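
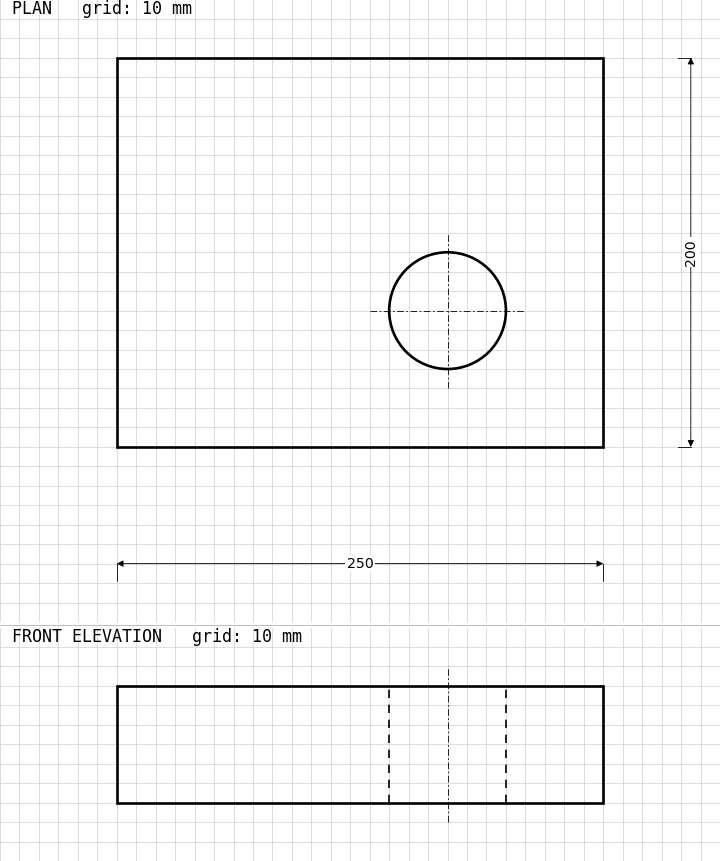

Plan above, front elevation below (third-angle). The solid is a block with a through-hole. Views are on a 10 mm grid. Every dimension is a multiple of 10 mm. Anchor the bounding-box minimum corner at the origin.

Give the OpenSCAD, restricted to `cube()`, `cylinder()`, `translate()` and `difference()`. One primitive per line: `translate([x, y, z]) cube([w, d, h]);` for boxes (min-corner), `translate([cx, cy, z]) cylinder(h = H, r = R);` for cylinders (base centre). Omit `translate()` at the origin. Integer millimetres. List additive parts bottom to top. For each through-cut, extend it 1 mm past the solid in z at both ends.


difference() {
  cube([250, 200, 60]);
  translate([170, 70, -1]) cylinder(h = 62, r = 30);
}


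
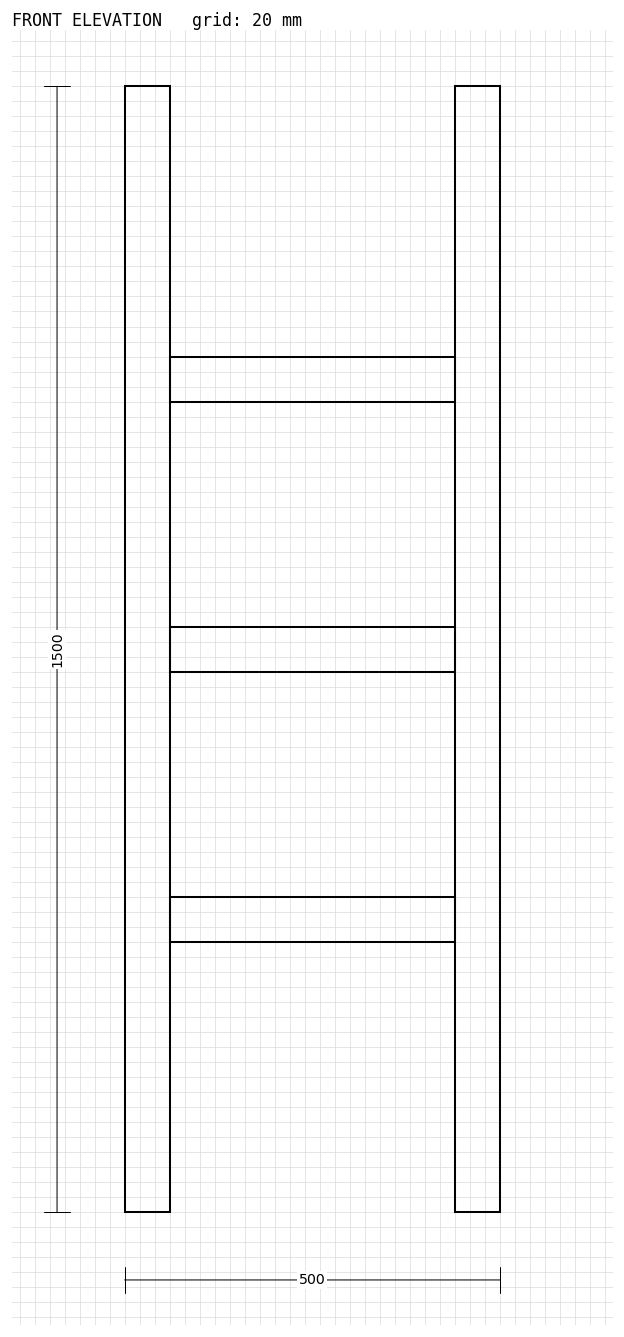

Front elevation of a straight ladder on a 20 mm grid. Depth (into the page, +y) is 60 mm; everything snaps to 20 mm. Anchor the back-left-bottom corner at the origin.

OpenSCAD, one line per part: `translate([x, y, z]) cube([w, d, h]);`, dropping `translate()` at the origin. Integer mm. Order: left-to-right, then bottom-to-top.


cube([60, 60, 1500]);
translate([60, 0, 360]) cube([380, 60, 60]);
translate([60, 0, 720]) cube([380, 60, 60]);
translate([60, 0, 1080]) cube([380, 60, 60]);
translate([440, 0, 0]) cube([60, 60, 1500]);


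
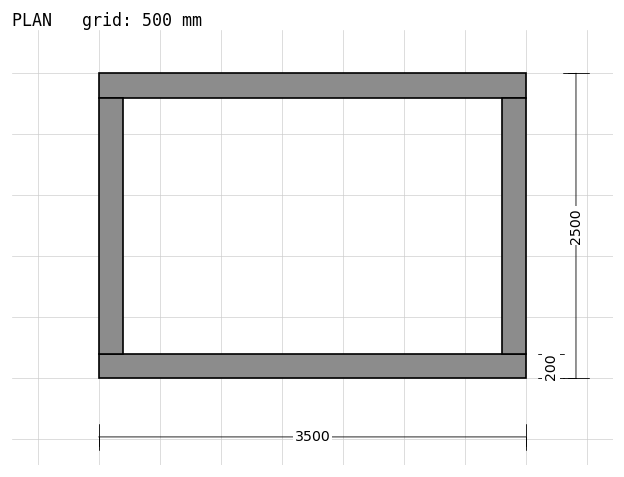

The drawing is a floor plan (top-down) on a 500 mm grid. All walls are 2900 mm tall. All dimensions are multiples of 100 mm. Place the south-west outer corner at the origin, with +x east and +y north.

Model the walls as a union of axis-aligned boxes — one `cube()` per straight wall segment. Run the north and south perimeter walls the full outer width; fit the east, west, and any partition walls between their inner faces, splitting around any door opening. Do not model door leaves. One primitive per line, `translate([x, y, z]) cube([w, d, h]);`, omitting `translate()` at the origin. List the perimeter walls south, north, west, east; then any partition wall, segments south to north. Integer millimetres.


cube([3500, 200, 2900]);
translate([0, 2300, 0]) cube([3500, 200, 2900]);
translate([0, 200, 0]) cube([200, 2100, 2900]);
translate([3300, 200, 0]) cube([200, 2100, 2900]);


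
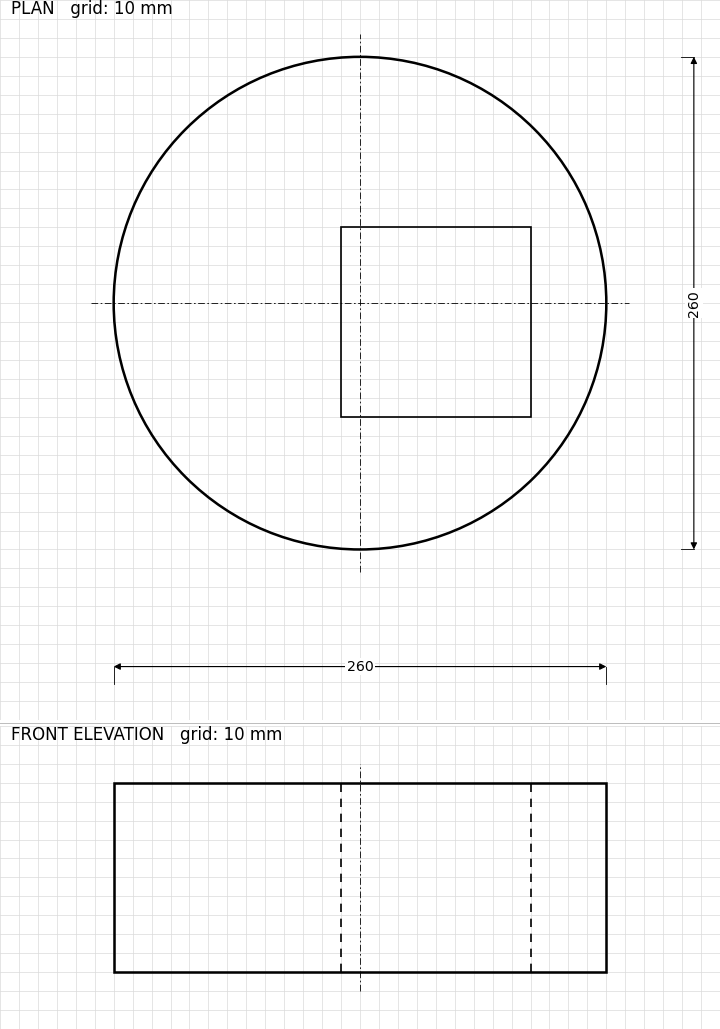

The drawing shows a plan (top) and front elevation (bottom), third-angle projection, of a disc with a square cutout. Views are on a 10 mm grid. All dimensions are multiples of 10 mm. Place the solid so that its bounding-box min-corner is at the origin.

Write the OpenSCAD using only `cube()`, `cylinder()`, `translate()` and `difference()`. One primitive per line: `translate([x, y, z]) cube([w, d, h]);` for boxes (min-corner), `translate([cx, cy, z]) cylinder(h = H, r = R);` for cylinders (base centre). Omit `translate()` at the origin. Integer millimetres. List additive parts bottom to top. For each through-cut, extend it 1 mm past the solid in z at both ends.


difference() {
  translate([130, 130, 0]) cylinder(h = 100, r = 130);
  translate([120, 70, -1]) cube([100, 100, 102]);
}


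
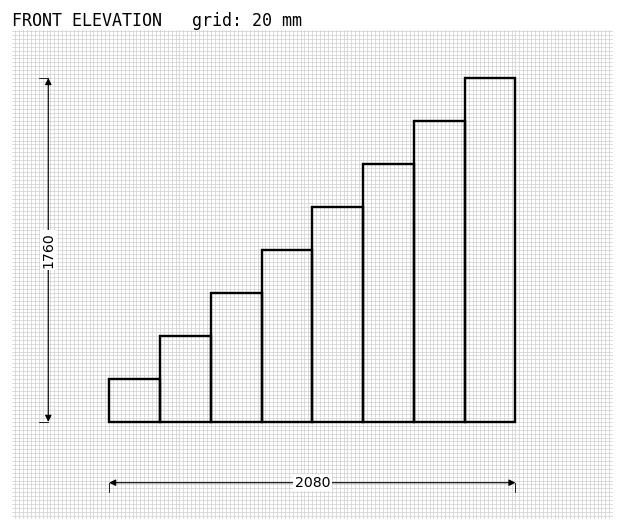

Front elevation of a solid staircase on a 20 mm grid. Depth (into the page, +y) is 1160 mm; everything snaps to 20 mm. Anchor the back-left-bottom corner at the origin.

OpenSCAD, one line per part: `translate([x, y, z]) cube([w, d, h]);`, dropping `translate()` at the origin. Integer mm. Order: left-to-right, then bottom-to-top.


cube([260, 1160, 220]);
translate([260, 0, 0]) cube([260, 1160, 440]);
translate([520, 0, 0]) cube([260, 1160, 660]);
translate([780, 0, 0]) cube([260, 1160, 880]);
translate([1040, 0, 0]) cube([260, 1160, 1100]);
translate([1300, 0, 0]) cube([260, 1160, 1320]);
translate([1560, 0, 0]) cube([260, 1160, 1540]);
translate([1820, 0, 0]) cube([260, 1160, 1760]);


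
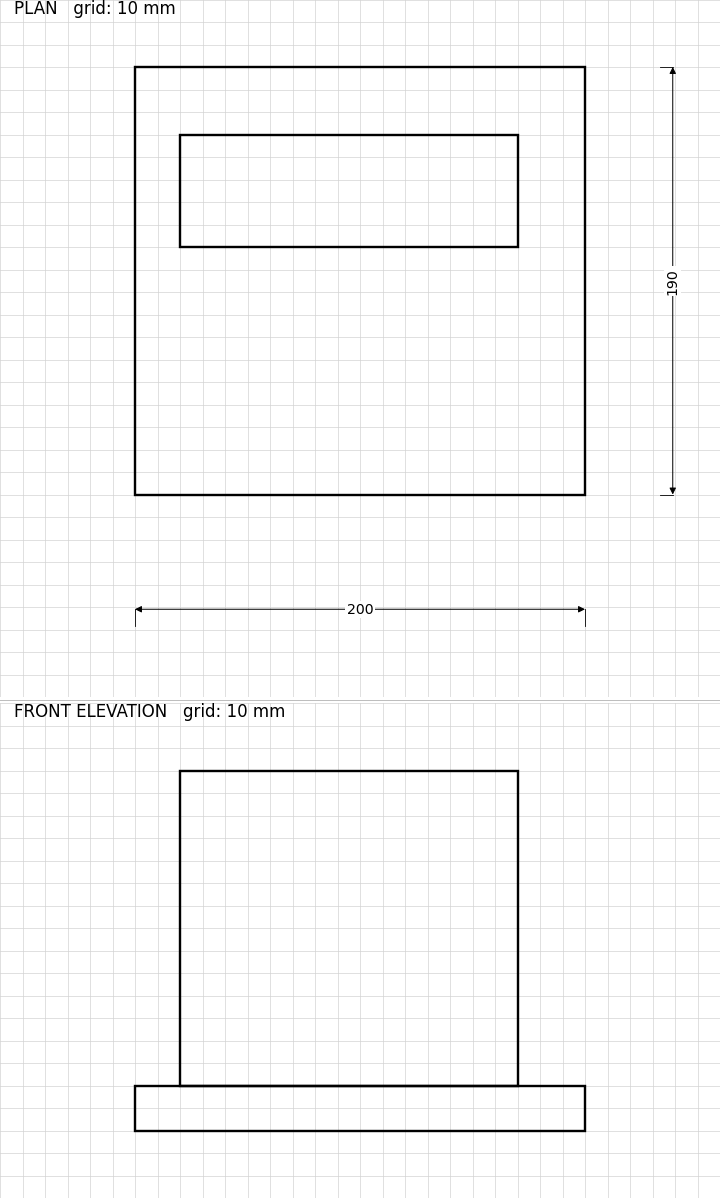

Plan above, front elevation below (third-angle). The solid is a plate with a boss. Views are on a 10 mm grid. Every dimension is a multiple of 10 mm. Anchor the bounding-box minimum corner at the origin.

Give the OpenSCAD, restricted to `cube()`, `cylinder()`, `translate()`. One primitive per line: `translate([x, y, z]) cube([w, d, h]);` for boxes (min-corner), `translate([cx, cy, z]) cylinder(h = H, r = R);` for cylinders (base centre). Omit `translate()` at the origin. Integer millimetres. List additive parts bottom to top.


cube([200, 190, 20]);
translate([20, 110, 20]) cube([150, 50, 140]);


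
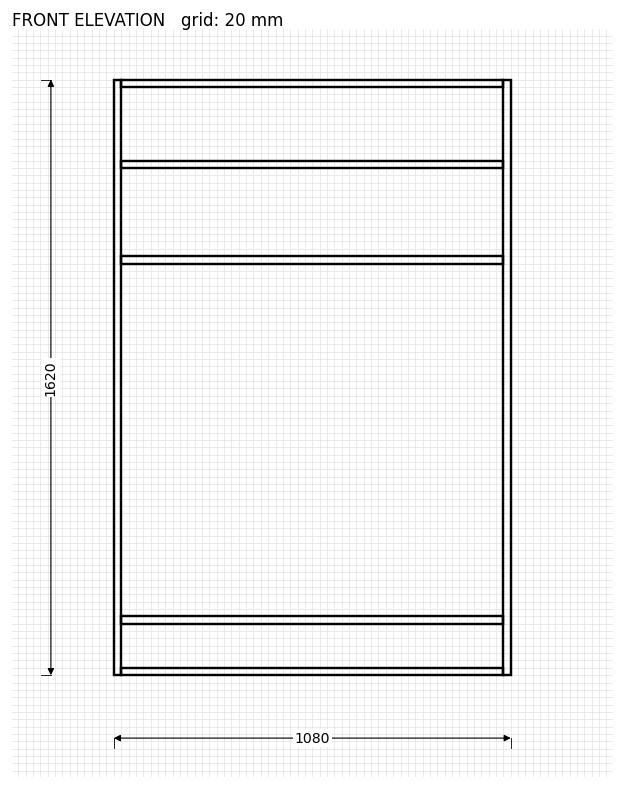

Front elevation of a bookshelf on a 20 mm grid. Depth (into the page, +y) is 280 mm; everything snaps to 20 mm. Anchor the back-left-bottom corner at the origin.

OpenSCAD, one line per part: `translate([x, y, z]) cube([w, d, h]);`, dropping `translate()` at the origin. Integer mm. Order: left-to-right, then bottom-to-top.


cube([20, 280, 1620]);
translate([20, 0, 0]) cube([1040, 280, 20]);
translate([20, 0, 140]) cube([1040, 280, 20]);
translate([20, 0, 1120]) cube([1040, 280, 20]);
translate([20, 0, 1380]) cube([1040, 280, 20]);
translate([20, 0, 1600]) cube([1040, 280, 20]);
translate([1060, 0, 0]) cube([20, 280, 1620]);


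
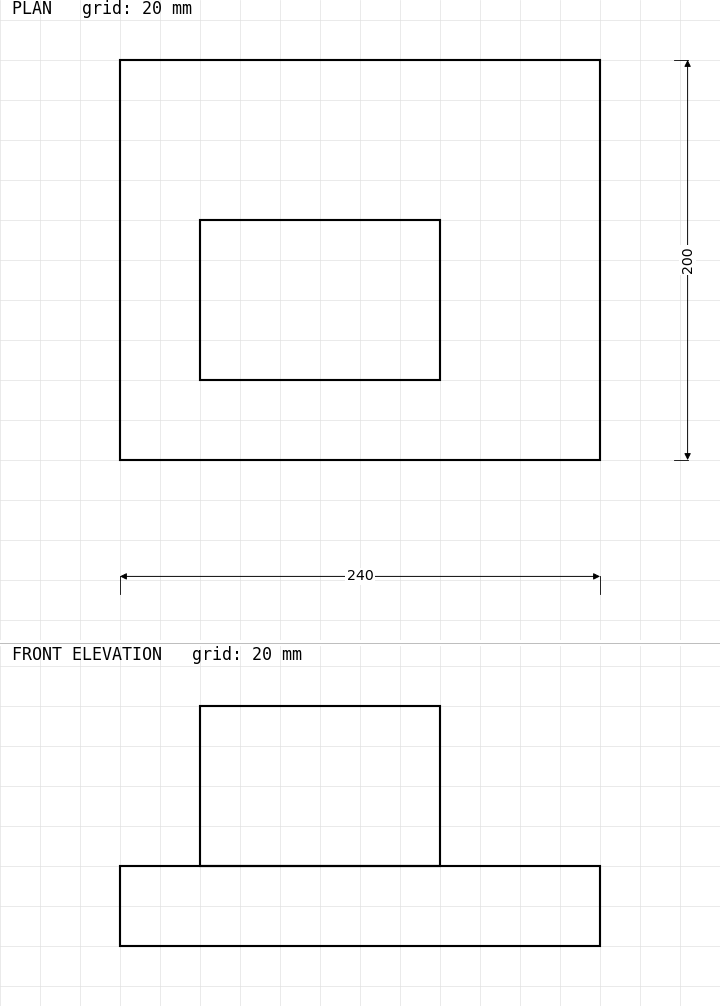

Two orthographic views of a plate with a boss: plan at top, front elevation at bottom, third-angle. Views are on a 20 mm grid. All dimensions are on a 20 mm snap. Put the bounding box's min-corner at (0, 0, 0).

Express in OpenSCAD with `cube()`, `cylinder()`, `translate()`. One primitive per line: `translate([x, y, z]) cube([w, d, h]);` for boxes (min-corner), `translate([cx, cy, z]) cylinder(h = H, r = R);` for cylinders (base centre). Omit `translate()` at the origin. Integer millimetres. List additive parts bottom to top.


cube([240, 200, 40]);
translate([40, 40, 40]) cube([120, 80, 80]);


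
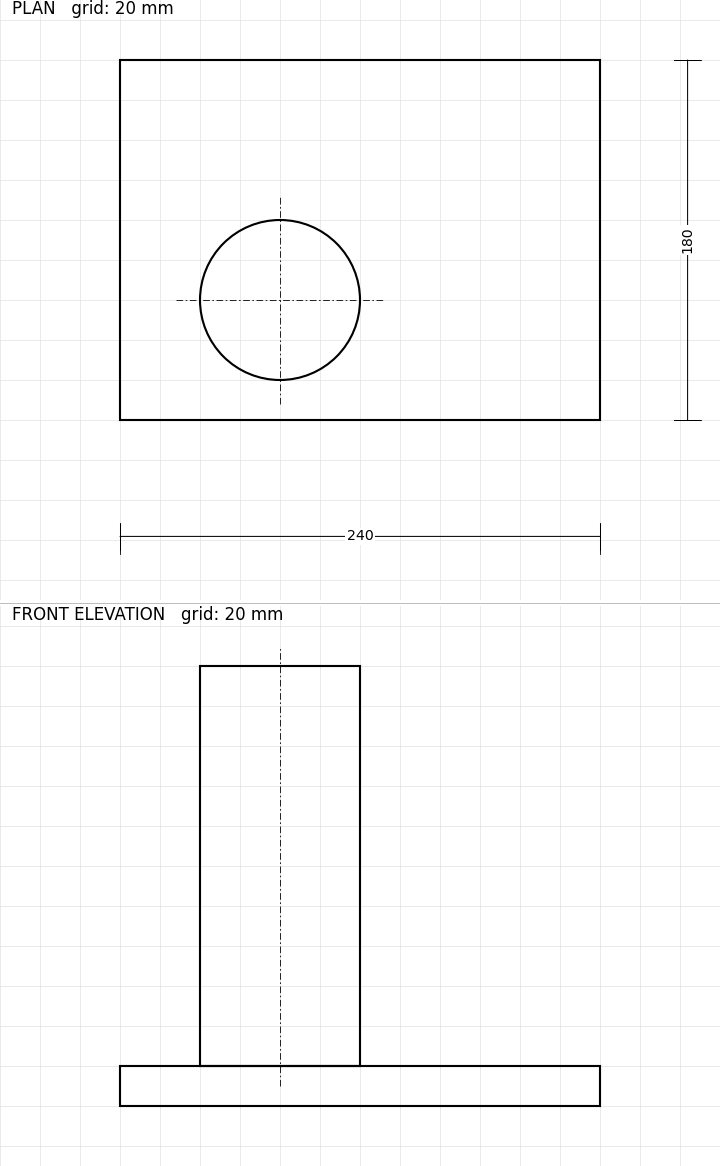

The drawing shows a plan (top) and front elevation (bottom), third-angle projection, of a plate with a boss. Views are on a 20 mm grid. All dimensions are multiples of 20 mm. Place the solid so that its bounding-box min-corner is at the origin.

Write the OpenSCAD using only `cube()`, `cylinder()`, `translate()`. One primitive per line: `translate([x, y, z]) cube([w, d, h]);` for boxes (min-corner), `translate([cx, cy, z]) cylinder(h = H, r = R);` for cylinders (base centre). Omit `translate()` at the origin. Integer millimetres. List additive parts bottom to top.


cube([240, 180, 20]);
translate([80, 60, 20]) cylinder(h = 200, r = 40);


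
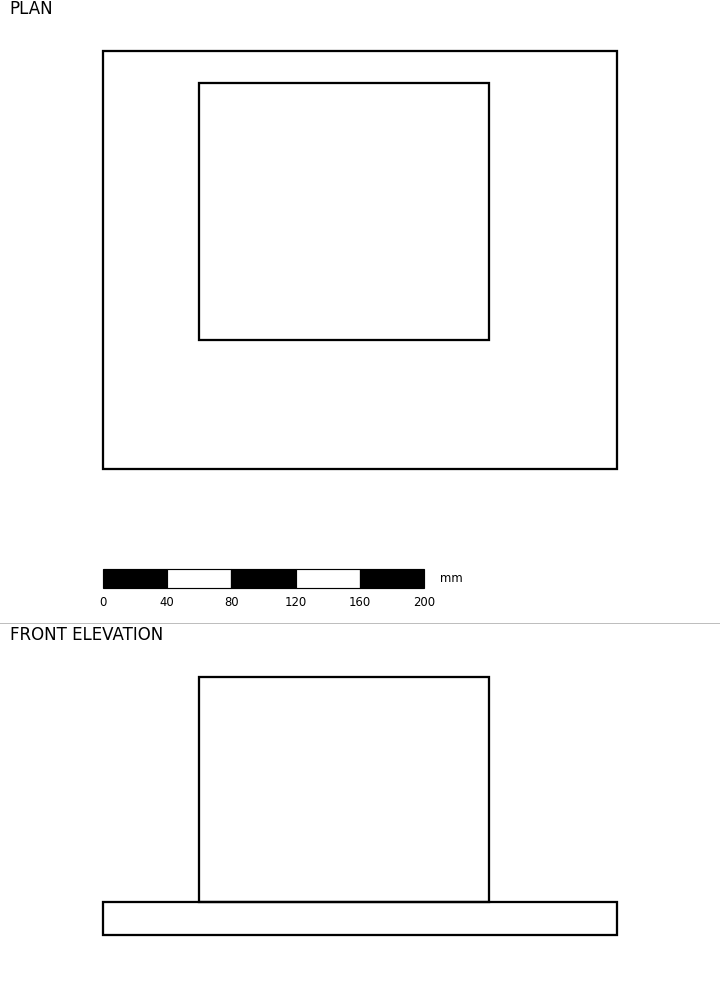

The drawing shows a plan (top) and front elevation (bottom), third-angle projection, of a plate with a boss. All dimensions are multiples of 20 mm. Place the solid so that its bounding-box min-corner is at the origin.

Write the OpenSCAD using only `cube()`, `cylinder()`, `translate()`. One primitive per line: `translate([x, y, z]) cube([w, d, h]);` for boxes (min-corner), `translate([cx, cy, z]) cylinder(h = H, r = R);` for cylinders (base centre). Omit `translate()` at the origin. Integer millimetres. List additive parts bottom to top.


cube([320, 260, 20]);
translate([60, 80, 20]) cube([180, 160, 140]);


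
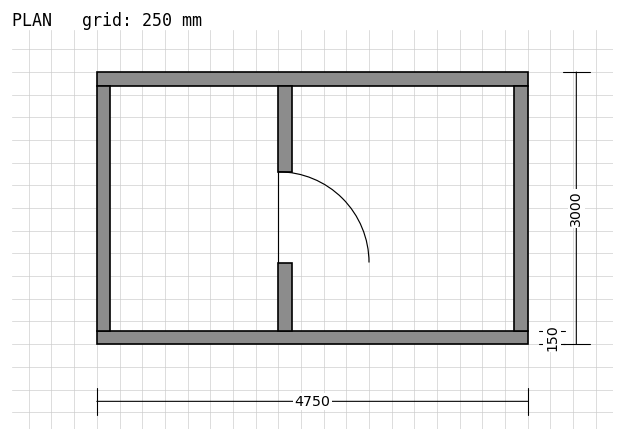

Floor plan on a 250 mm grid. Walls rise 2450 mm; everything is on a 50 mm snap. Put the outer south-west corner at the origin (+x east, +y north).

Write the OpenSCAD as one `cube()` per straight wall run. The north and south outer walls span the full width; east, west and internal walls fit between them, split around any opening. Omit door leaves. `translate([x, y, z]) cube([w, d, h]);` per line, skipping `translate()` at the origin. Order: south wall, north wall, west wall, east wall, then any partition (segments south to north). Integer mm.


cube([4750, 150, 2450]);
translate([0, 2850, 0]) cube([4750, 150, 2450]);
translate([0, 150, 0]) cube([150, 2700, 2450]);
translate([4600, 150, 0]) cube([150, 2700, 2450]);
translate([2000, 150, 0]) cube([150, 750, 2450]);
translate([2000, 1900, 0]) cube([150, 950, 2450]);


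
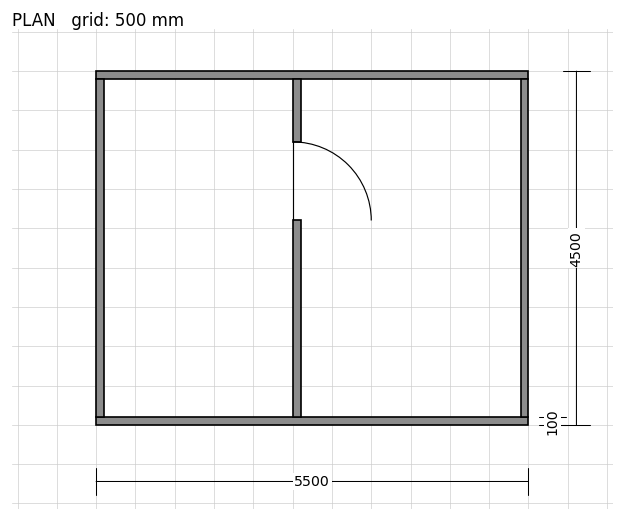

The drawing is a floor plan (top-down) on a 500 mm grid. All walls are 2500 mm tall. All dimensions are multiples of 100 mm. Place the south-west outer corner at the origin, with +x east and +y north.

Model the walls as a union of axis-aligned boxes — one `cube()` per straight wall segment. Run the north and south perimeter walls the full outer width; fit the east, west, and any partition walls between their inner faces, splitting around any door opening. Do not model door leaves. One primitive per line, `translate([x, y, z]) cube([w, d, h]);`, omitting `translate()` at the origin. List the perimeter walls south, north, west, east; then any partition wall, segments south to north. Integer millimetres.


cube([5500, 100, 2500]);
translate([0, 4400, 0]) cube([5500, 100, 2500]);
translate([0, 100, 0]) cube([100, 4300, 2500]);
translate([5400, 100, 0]) cube([100, 4300, 2500]);
translate([2500, 100, 0]) cube([100, 2500, 2500]);
translate([2500, 3600, 0]) cube([100, 800, 2500]);


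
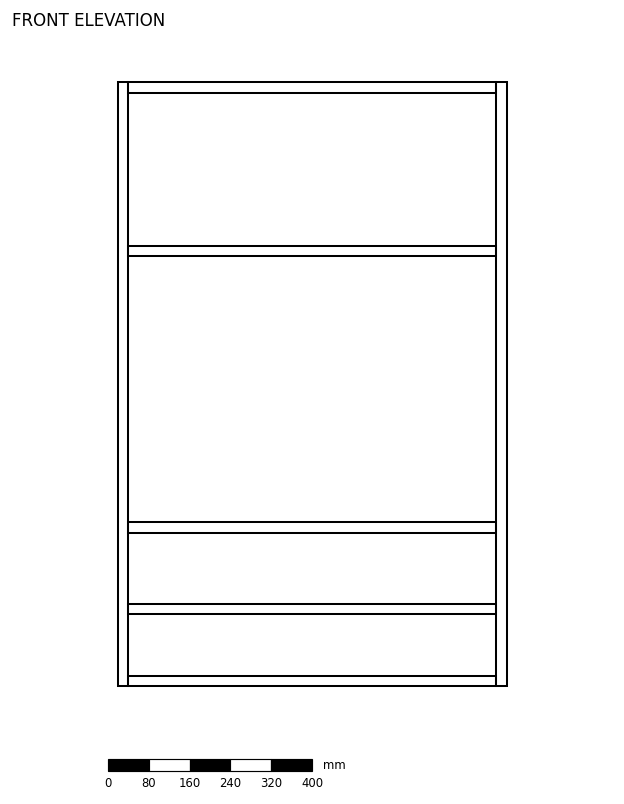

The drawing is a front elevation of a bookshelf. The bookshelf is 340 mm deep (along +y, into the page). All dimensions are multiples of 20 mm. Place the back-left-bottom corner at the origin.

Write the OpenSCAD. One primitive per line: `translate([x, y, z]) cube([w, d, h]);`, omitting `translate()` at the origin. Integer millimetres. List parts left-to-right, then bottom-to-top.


cube([20, 340, 1180]);
translate([20, 0, 0]) cube([720, 340, 20]);
translate([20, 0, 140]) cube([720, 340, 20]);
translate([20, 0, 300]) cube([720, 340, 20]);
translate([20, 0, 840]) cube([720, 340, 20]);
translate([20, 0, 1160]) cube([720, 340, 20]);
translate([740, 0, 0]) cube([20, 340, 1180]);


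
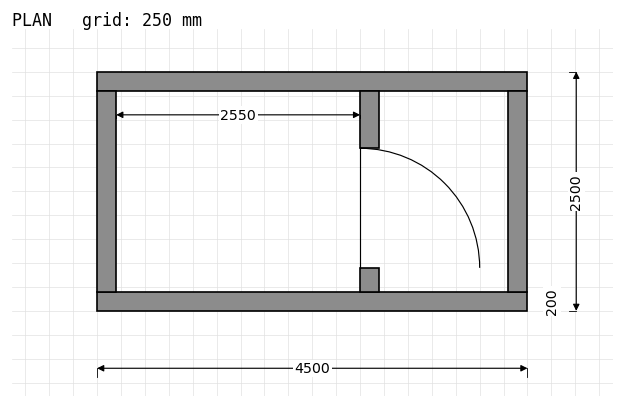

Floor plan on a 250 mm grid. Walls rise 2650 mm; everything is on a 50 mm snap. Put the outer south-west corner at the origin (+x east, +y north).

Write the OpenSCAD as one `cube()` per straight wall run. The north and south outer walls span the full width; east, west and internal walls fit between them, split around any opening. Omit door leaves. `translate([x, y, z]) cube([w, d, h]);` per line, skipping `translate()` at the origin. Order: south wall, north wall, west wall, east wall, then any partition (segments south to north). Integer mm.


cube([4500, 200, 2650]);
translate([0, 2300, 0]) cube([4500, 200, 2650]);
translate([0, 200, 0]) cube([200, 2100, 2650]);
translate([4300, 200, 0]) cube([200, 2100, 2650]);
translate([2750, 200, 0]) cube([200, 250, 2650]);
translate([2750, 1700, 0]) cube([200, 600, 2650]);


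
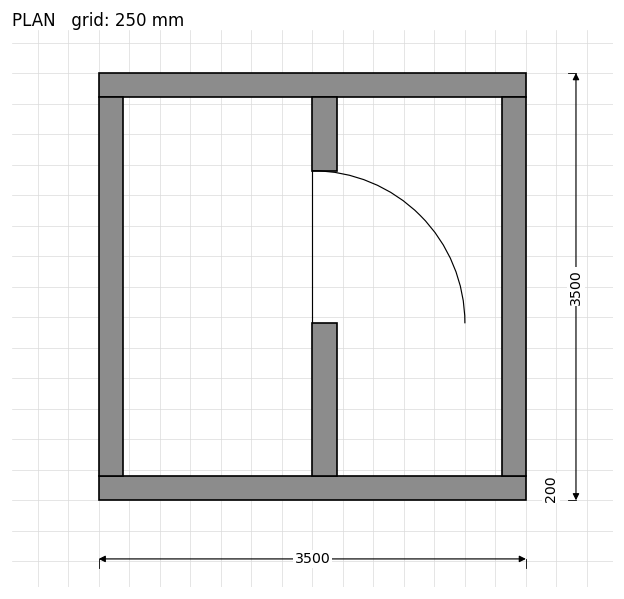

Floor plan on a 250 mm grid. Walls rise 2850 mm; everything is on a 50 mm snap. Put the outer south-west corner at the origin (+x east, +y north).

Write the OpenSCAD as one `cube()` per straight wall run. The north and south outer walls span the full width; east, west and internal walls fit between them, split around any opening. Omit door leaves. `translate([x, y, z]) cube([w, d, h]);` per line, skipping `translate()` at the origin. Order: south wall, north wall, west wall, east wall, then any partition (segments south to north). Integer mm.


cube([3500, 200, 2850]);
translate([0, 3300, 0]) cube([3500, 200, 2850]);
translate([0, 200, 0]) cube([200, 3100, 2850]);
translate([3300, 200, 0]) cube([200, 3100, 2850]);
translate([1750, 200, 0]) cube([200, 1250, 2850]);
translate([1750, 2700, 0]) cube([200, 600, 2850]);


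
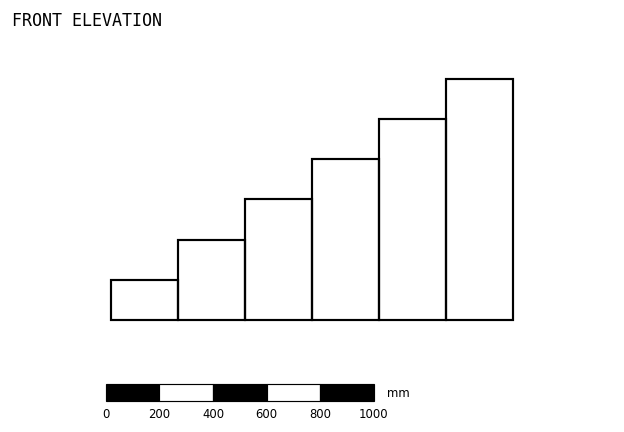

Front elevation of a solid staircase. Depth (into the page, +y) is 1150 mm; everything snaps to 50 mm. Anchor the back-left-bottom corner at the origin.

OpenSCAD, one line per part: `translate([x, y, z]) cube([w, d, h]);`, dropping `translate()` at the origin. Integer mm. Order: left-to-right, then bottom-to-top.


cube([250, 1150, 150]);
translate([250, 0, 0]) cube([250, 1150, 300]);
translate([500, 0, 0]) cube([250, 1150, 450]);
translate([750, 0, 0]) cube([250, 1150, 600]);
translate([1000, 0, 0]) cube([250, 1150, 750]);
translate([1250, 0, 0]) cube([250, 1150, 900]);


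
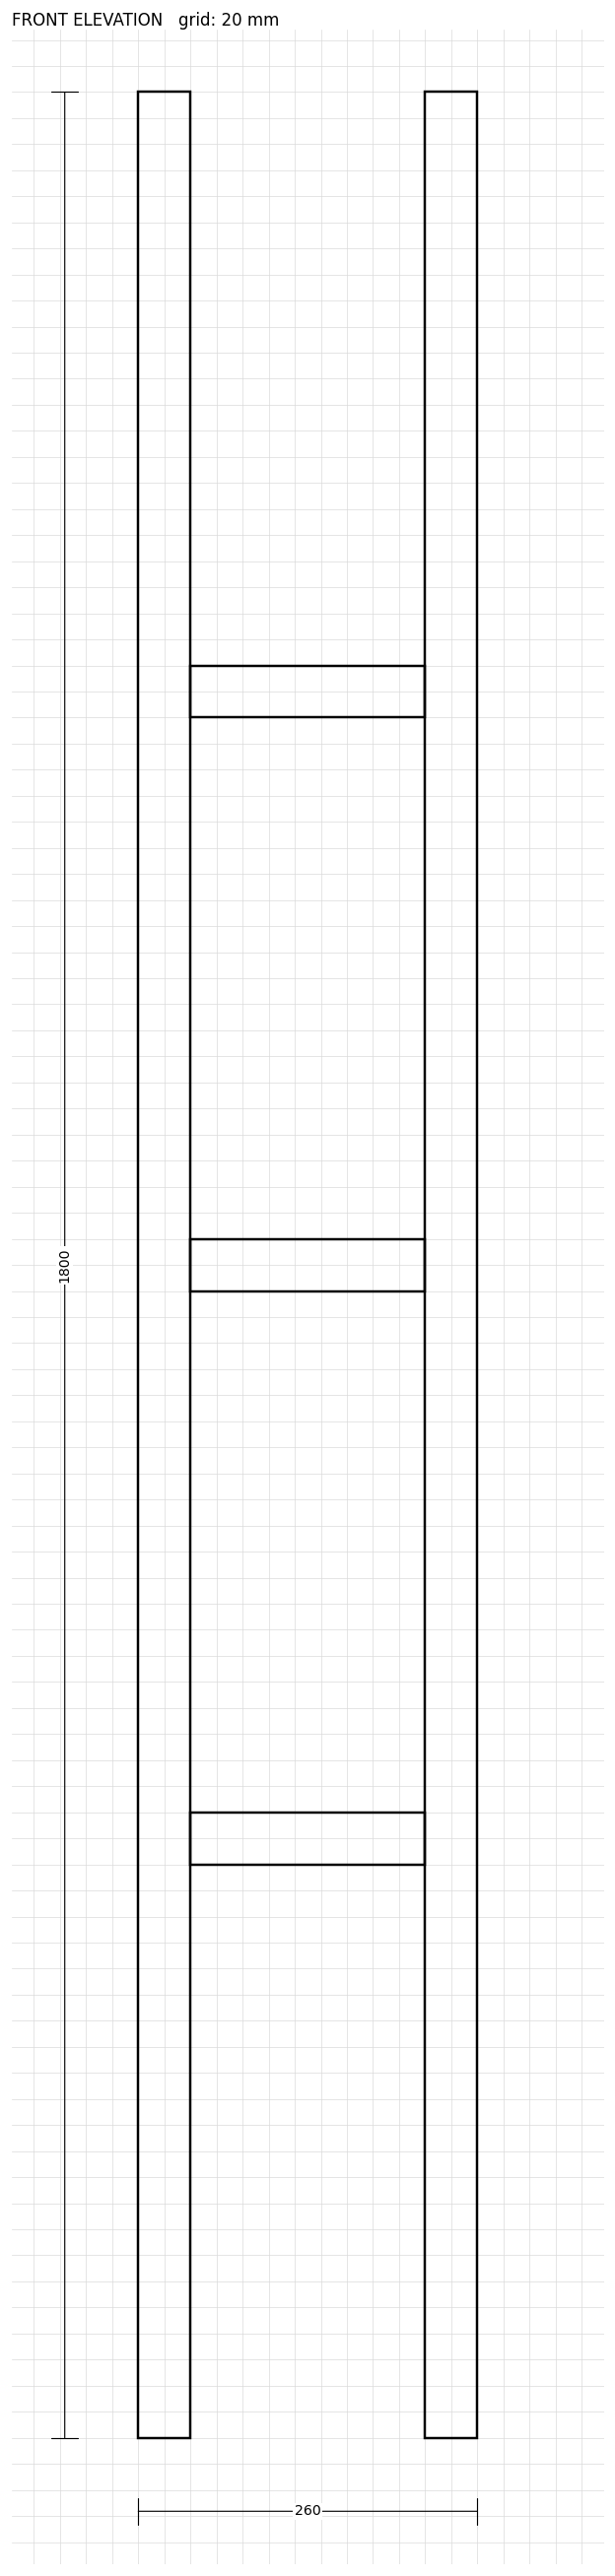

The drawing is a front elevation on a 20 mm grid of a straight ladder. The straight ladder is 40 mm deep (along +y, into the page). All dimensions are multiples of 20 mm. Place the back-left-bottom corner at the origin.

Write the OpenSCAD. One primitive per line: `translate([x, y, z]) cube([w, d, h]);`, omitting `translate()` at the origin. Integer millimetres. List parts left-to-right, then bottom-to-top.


cube([40, 40, 1800]);
translate([40, 0, 440]) cube([180, 40, 40]);
translate([40, 0, 880]) cube([180, 40, 40]);
translate([40, 0, 1320]) cube([180, 40, 40]);
translate([220, 0, 0]) cube([40, 40, 1800]);


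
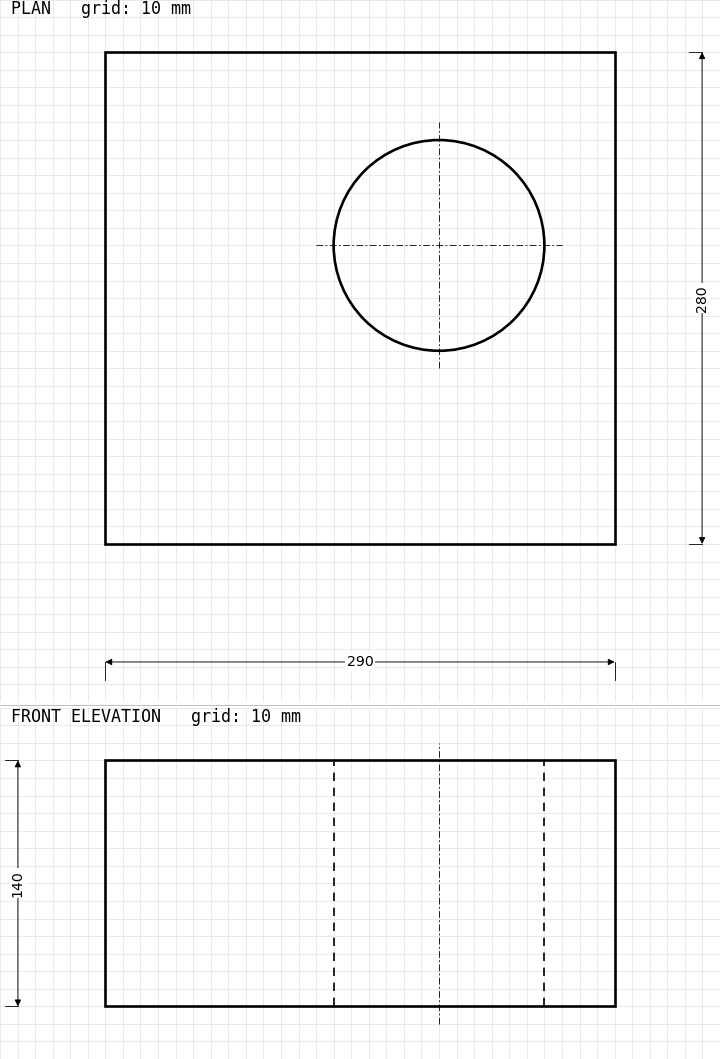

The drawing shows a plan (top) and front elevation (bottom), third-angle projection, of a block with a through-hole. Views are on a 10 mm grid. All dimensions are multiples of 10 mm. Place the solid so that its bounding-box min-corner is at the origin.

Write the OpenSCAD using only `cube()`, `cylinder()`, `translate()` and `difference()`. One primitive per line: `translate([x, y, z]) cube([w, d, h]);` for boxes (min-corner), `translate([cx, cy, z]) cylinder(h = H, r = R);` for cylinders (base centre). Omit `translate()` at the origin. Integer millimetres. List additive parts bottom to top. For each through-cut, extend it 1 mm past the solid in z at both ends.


difference() {
  cube([290, 280, 140]);
  translate([190, 170, -1]) cylinder(h = 142, r = 60);
}


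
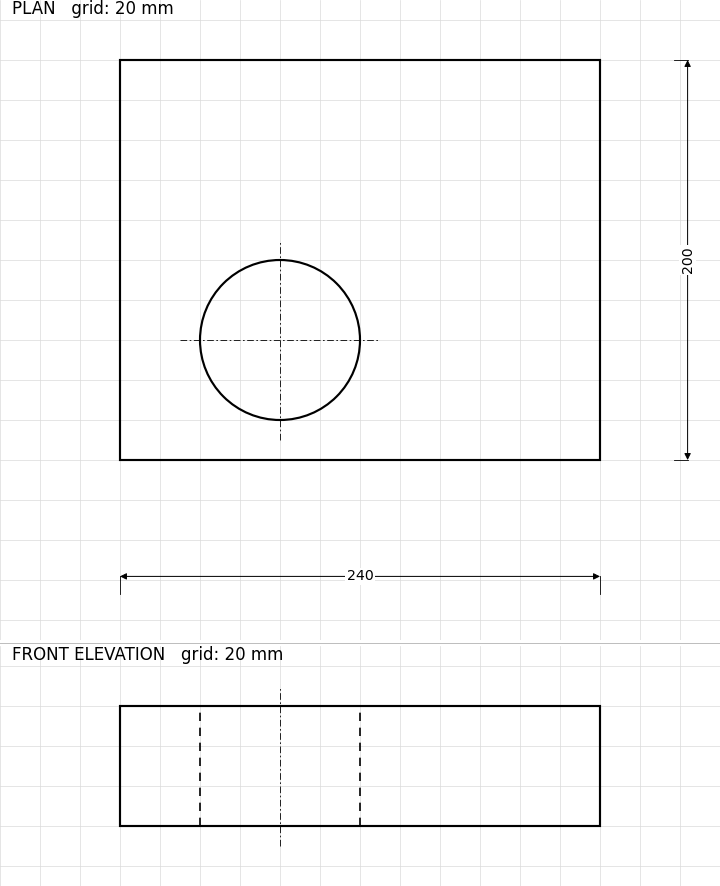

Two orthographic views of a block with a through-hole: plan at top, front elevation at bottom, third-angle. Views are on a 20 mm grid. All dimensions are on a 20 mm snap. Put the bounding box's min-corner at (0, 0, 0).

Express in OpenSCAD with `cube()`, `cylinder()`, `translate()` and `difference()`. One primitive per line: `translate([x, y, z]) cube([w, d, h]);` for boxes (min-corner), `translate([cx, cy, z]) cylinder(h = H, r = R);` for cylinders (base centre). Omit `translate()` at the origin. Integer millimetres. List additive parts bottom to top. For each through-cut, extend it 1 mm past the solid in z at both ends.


difference() {
  cube([240, 200, 60]);
  translate([80, 60, -1]) cylinder(h = 62, r = 40);
}


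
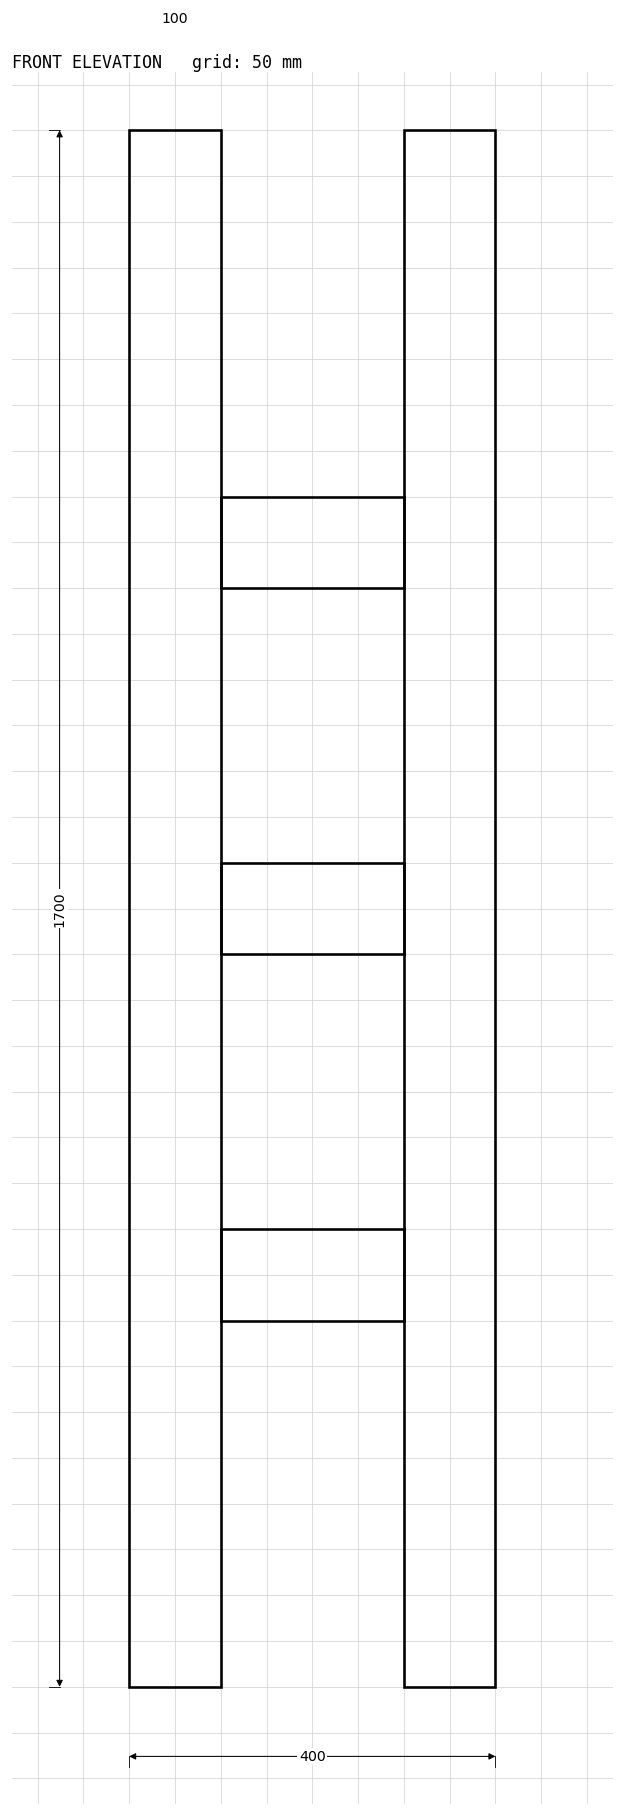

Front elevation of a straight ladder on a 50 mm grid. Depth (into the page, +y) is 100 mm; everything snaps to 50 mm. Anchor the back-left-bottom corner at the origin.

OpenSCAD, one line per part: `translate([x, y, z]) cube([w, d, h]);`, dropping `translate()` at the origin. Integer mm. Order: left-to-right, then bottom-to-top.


cube([100, 100, 1700]);
translate([100, 0, 400]) cube([200, 100, 100]);
translate([100, 0, 800]) cube([200, 100, 100]);
translate([100, 0, 1200]) cube([200, 100, 100]);
translate([300, 0, 0]) cube([100, 100, 1700]);


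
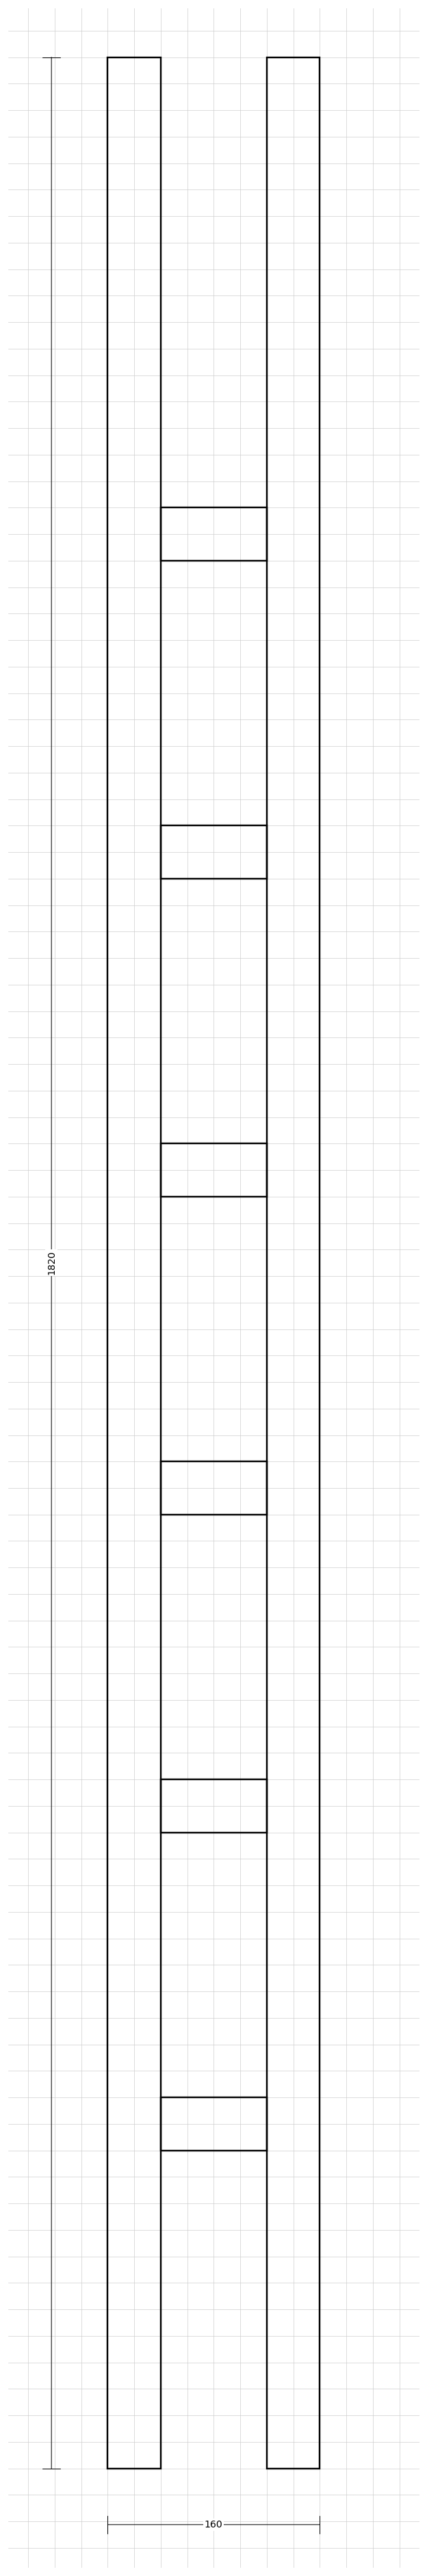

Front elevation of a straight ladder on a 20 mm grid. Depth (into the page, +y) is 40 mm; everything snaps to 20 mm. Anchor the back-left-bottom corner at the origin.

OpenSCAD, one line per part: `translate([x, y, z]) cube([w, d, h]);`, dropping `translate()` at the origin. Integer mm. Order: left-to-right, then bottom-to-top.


cube([40, 40, 1820]);
translate([40, 0, 240]) cube([80, 40, 40]);
translate([40, 0, 480]) cube([80, 40, 40]);
translate([40, 0, 720]) cube([80, 40, 40]);
translate([40, 0, 960]) cube([80, 40, 40]);
translate([40, 0, 1200]) cube([80, 40, 40]);
translate([40, 0, 1440]) cube([80, 40, 40]);
translate([120, 0, 0]) cube([40, 40, 1820]);


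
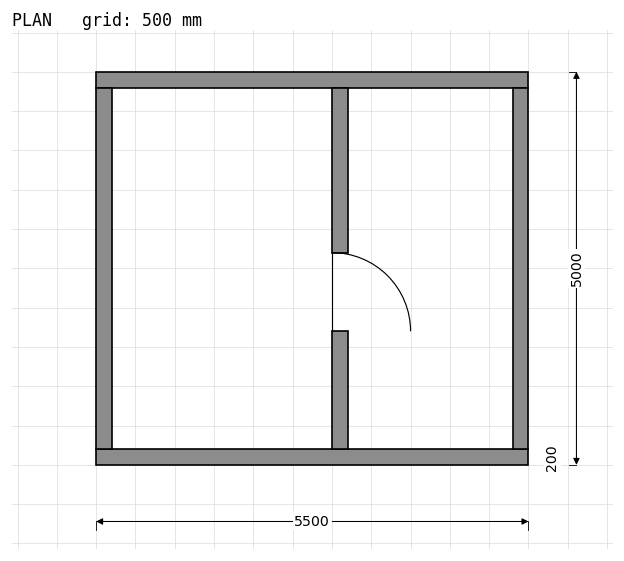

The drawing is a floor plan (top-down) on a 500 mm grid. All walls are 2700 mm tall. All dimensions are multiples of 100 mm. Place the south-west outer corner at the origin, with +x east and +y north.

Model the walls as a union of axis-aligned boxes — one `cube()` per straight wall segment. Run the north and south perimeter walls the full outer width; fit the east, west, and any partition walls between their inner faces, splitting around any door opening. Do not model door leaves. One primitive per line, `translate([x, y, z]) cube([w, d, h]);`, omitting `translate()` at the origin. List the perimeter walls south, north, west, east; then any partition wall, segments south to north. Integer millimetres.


cube([5500, 200, 2700]);
translate([0, 4800, 0]) cube([5500, 200, 2700]);
translate([0, 200, 0]) cube([200, 4600, 2700]);
translate([5300, 200, 0]) cube([200, 4600, 2700]);
translate([3000, 200, 0]) cube([200, 1500, 2700]);
translate([3000, 2700, 0]) cube([200, 2100, 2700]);


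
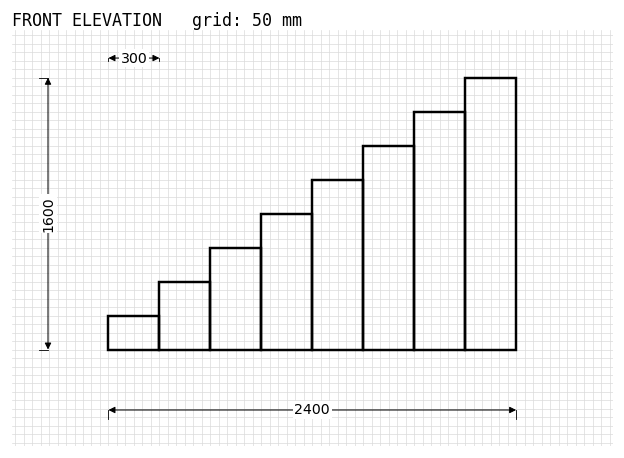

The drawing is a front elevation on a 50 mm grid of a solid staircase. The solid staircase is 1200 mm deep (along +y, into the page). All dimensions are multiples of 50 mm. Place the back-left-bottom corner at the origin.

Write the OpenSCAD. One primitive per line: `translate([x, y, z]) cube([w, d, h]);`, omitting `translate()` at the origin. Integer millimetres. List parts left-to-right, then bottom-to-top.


cube([300, 1200, 200]);
translate([300, 0, 0]) cube([300, 1200, 400]);
translate([600, 0, 0]) cube([300, 1200, 600]);
translate([900, 0, 0]) cube([300, 1200, 800]);
translate([1200, 0, 0]) cube([300, 1200, 1000]);
translate([1500, 0, 0]) cube([300, 1200, 1200]);
translate([1800, 0, 0]) cube([300, 1200, 1400]);
translate([2100, 0, 0]) cube([300, 1200, 1600]);


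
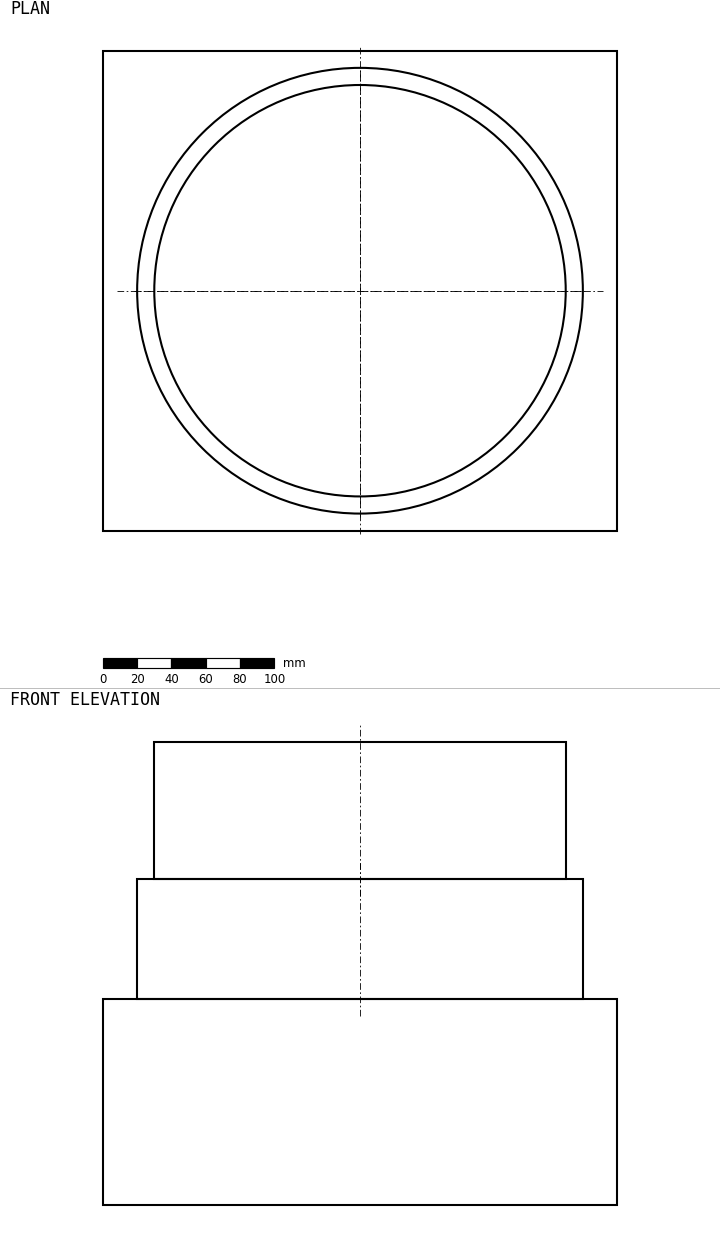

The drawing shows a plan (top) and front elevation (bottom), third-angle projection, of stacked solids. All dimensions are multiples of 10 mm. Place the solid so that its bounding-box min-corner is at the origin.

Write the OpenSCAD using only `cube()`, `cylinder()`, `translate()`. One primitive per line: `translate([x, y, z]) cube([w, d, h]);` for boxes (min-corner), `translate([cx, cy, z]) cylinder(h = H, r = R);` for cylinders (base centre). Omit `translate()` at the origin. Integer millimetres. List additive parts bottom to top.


cube([300, 280, 120]);
translate([150, 140, 120]) cylinder(h = 70, r = 130);
translate([150, 140, 190]) cylinder(h = 80, r = 120);


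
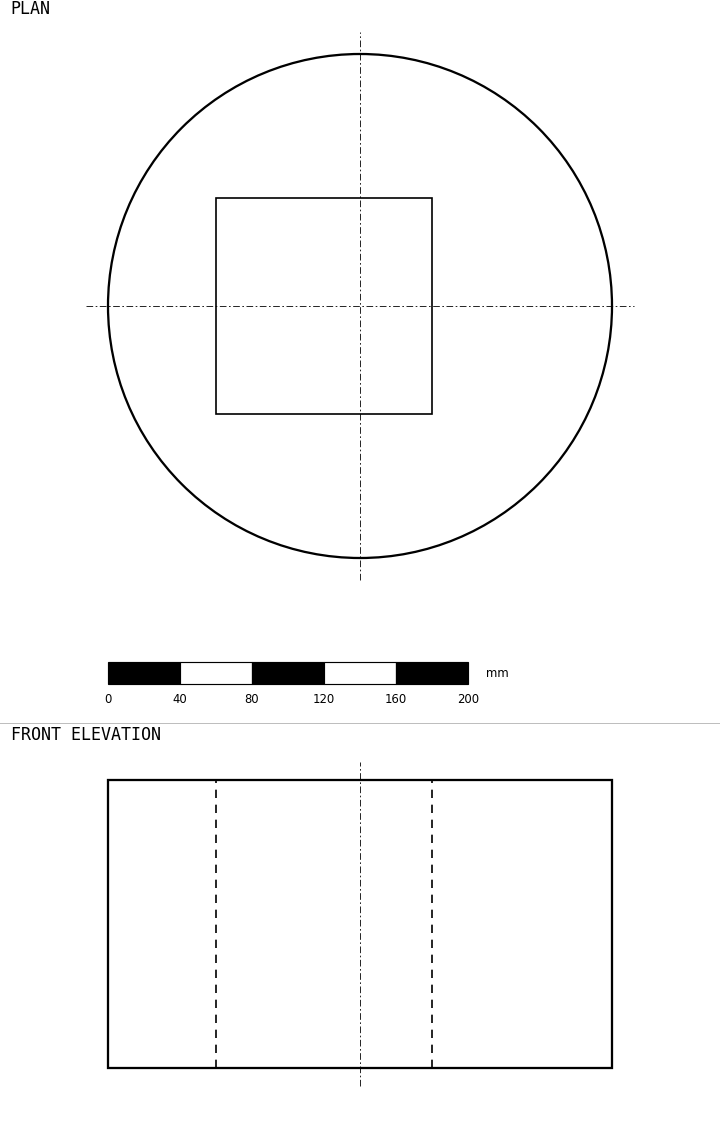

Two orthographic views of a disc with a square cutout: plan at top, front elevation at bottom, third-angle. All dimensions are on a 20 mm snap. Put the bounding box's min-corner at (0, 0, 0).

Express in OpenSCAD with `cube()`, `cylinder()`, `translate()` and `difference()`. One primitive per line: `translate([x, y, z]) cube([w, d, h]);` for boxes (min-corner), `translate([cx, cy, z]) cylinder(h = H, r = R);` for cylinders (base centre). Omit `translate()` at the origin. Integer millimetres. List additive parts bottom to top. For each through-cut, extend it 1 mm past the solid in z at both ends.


difference() {
  translate([140, 140, 0]) cylinder(h = 160, r = 140);
  translate([60, 80, -1]) cube([120, 120, 162]);
}


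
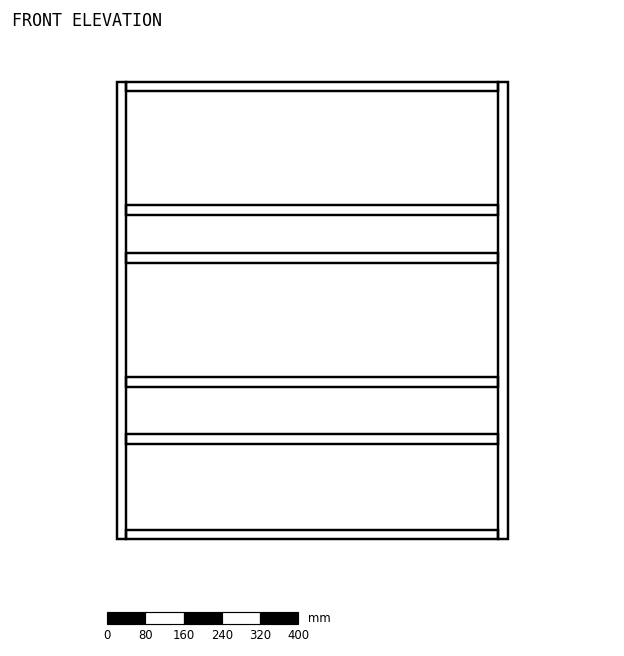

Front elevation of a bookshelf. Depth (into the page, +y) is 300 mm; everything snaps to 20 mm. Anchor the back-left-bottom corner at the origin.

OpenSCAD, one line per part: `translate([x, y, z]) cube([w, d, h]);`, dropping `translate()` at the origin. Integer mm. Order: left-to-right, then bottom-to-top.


cube([20, 300, 960]);
translate([20, 0, 0]) cube([780, 300, 20]);
translate([20, 0, 200]) cube([780, 300, 20]);
translate([20, 0, 320]) cube([780, 300, 20]);
translate([20, 0, 580]) cube([780, 300, 20]);
translate([20, 0, 680]) cube([780, 300, 20]);
translate([20, 0, 940]) cube([780, 300, 20]);
translate([800, 0, 0]) cube([20, 300, 960]);


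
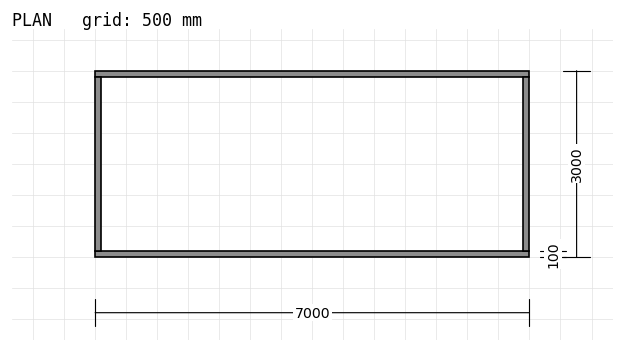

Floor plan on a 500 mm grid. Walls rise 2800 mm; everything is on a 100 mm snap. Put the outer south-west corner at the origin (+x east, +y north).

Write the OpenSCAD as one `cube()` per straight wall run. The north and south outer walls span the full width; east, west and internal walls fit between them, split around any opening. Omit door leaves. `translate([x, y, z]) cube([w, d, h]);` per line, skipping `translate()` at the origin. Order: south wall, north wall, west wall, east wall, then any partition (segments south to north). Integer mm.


cube([7000, 100, 2800]);
translate([0, 2900, 0]) cube([7000, 100, 2800]);
translate([0, 100, 0]) cube([100, 2800, 2800]);
translate([6900, 100, 0]) cube([100, 2800, 2800]);


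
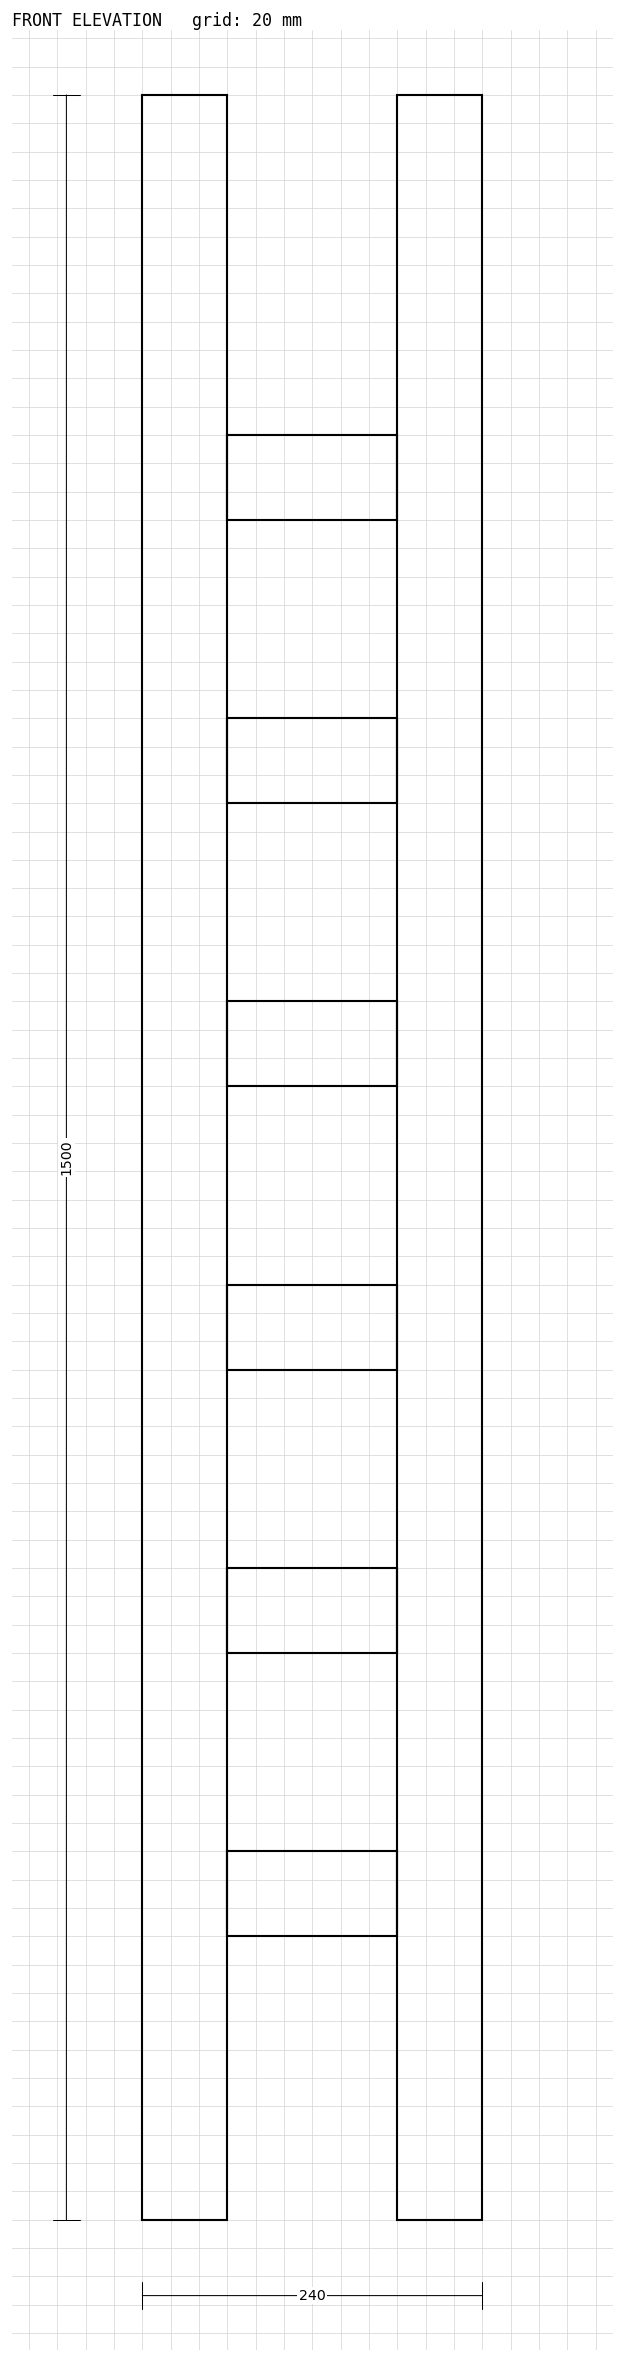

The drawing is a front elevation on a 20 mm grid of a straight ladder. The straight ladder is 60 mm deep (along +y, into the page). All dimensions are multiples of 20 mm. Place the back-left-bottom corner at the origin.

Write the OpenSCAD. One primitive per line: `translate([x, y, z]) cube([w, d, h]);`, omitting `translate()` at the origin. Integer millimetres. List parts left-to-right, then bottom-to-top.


cube([60, 60, 1500]);
translate([60, 0, 200]) cube([120, 60, 60]);
translate([60, 0, 400]) cube([120, 60, 60]);
translate([60, 0, 600]) cube([120, 60, 60]);
translate([60, 0, 800]) cube([120, 60, 60]);
translate([60, 0, 1000]) cube([120, 60, 60]);
translate([60, 0, 1200]) cube([120, 60, 60]);
translate([180, 0, 0]) cube([60, 60, 1500]);


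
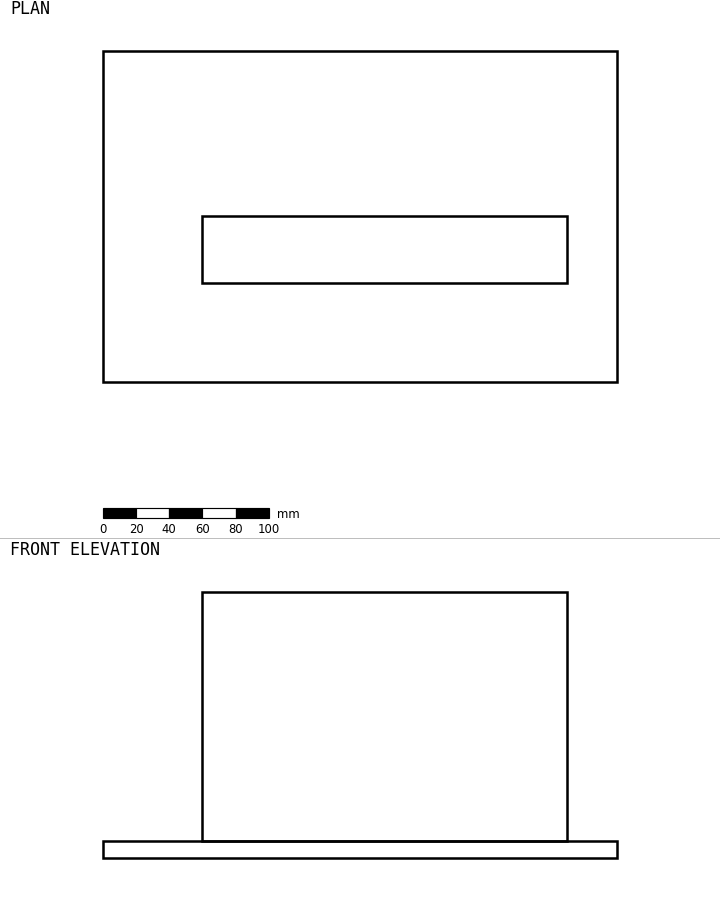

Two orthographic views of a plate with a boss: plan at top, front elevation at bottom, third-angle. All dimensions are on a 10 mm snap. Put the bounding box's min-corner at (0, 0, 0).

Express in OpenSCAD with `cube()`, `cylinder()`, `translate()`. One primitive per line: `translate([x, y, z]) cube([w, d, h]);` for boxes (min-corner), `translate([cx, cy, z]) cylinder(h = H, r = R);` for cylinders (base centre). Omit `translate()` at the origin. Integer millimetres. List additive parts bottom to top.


cube([310, 200, 10]);
translate([60, 60, 10]) cube([220, 40, 150]);


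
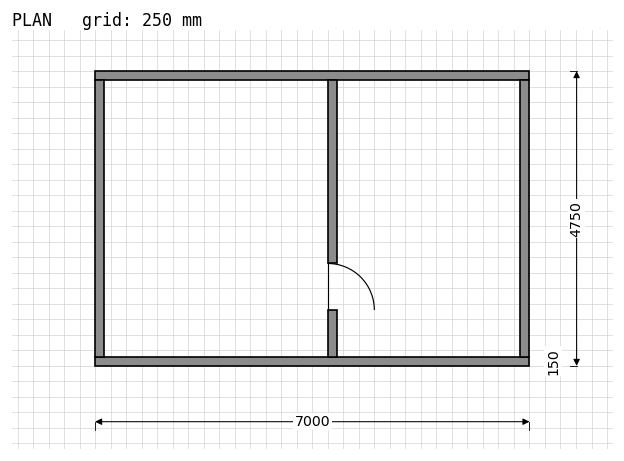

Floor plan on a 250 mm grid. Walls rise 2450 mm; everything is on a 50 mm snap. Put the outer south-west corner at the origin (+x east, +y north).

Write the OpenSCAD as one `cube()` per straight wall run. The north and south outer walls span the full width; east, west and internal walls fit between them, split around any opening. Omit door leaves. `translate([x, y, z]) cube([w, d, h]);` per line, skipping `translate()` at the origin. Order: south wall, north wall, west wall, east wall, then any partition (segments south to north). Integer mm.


cube([7000, 150, 2450]);
translate([0, 4600, 0]) cube([7000, 150, 2450]);
translate([0, 150, 0]) cube([150, 4450, 2450]);
translate([6850, 150, 0]) cube([150, 4450, 2450]);
translate([3750, 150, 0]) cube([150, 750, 2450]);
translate([3750, 1650, 0]) cube([150, 2950, 2450]);


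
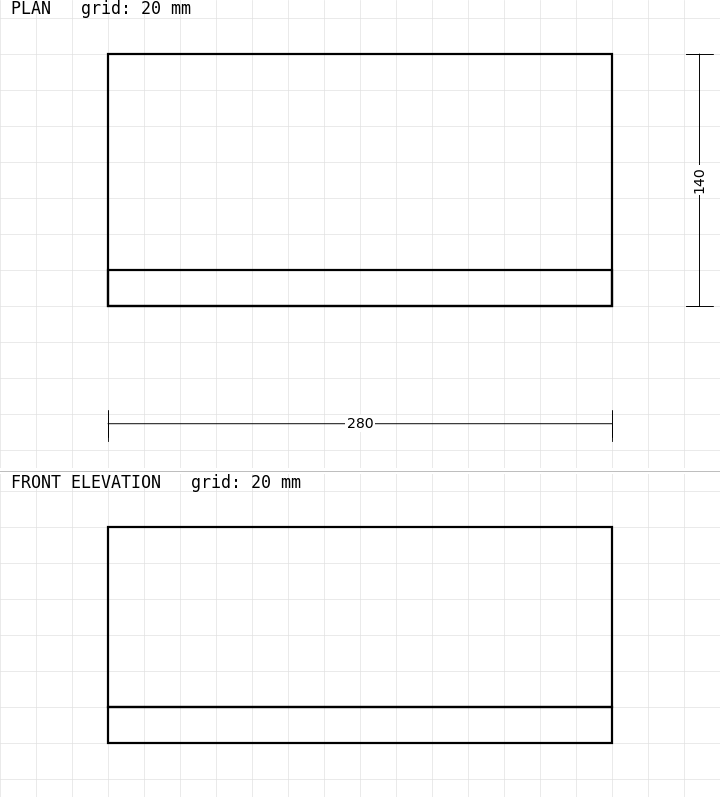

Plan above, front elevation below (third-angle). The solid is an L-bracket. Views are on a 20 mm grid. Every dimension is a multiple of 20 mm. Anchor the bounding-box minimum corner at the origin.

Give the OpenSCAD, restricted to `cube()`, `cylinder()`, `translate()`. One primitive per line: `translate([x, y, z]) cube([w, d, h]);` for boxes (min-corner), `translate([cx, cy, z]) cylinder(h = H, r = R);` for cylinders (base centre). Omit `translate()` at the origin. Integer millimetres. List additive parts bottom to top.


cube([280, 140, 20]);
translate([0, 0, 20]) cube([280, 20, 100]);


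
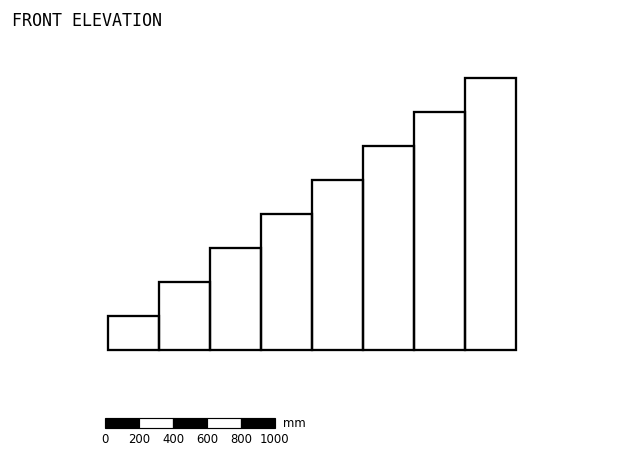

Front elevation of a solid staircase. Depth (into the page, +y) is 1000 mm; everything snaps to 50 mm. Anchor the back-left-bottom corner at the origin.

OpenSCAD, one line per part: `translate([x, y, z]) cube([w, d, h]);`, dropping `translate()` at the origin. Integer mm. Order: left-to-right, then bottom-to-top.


cube([300, 1000, 200]);
translate([300, 0, 0]) cube([300, 1000, 400]);
translate([600, 0, 0]) cube([300, 1000, 600]);
translate([900, 0, 0]) cube([300, 1000, 800]);
translate([1200, 0, 0]) cube([300, 1000, 1000]);
translate([1500, 0, 0]) cube([300, 1000, 1200]);
translate([1800, 0, 0]) cube([300, 1000, 1400]);
translate([2100, 0, 0]) cube([300, 1000, 1600]);


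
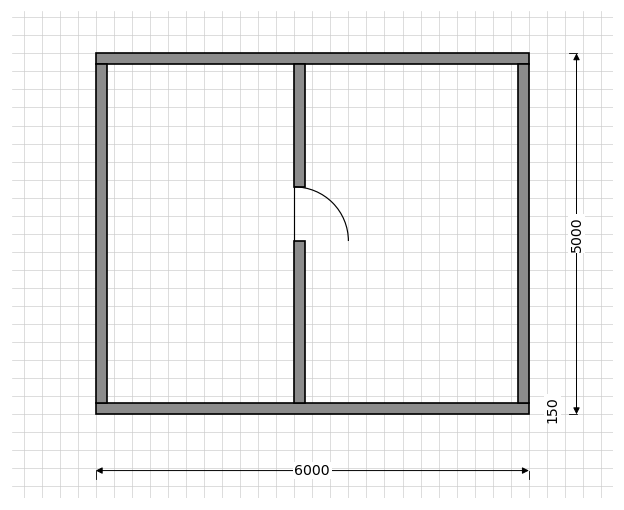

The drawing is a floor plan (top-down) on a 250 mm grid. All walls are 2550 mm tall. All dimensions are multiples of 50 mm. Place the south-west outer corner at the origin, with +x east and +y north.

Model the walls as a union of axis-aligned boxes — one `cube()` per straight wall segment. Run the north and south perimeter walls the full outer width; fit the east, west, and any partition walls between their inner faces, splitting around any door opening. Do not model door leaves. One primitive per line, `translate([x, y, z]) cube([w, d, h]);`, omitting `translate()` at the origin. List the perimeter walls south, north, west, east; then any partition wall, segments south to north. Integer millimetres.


cube([6000, 150, 2550]);
translate([0, 4850, 0]) cube([6000, 150, 2550]);
translate([0, 150, 0]) cube([150, 4700, 2550]);
translate([5850, 150, 0]) cube([150, 4700, 2550]);
translate([2750, 150, 0]) cube([150, 2250, 2550]);
translate([2750, 3150, 0]) cube([150, 1700, 2550]);


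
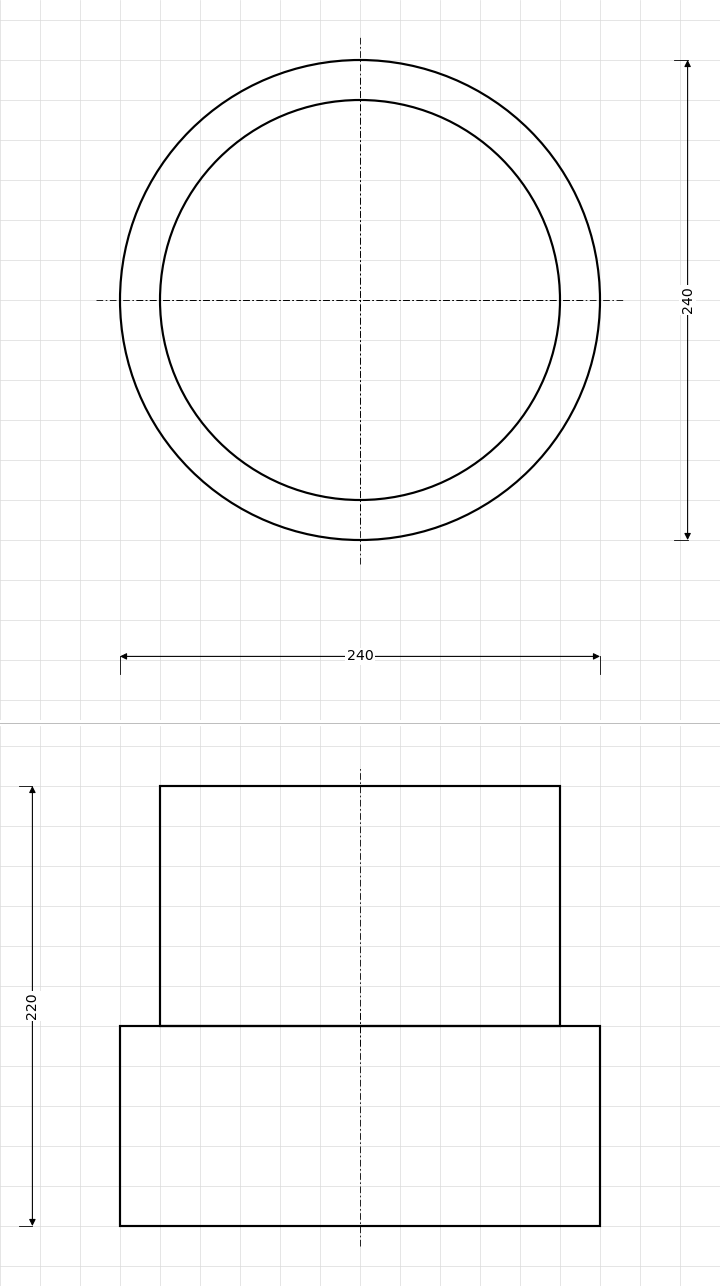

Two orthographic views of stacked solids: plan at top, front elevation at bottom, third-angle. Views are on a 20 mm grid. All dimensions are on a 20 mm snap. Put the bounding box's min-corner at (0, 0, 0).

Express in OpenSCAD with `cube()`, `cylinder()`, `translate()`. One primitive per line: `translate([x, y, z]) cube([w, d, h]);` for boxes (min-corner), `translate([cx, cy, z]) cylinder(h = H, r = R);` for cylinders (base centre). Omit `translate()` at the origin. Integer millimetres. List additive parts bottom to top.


translate([120, 120, 0]) cylinder(h = 100, r = 120);
translate([120, 120, 100]) cylinder(h = 120, r = 100);


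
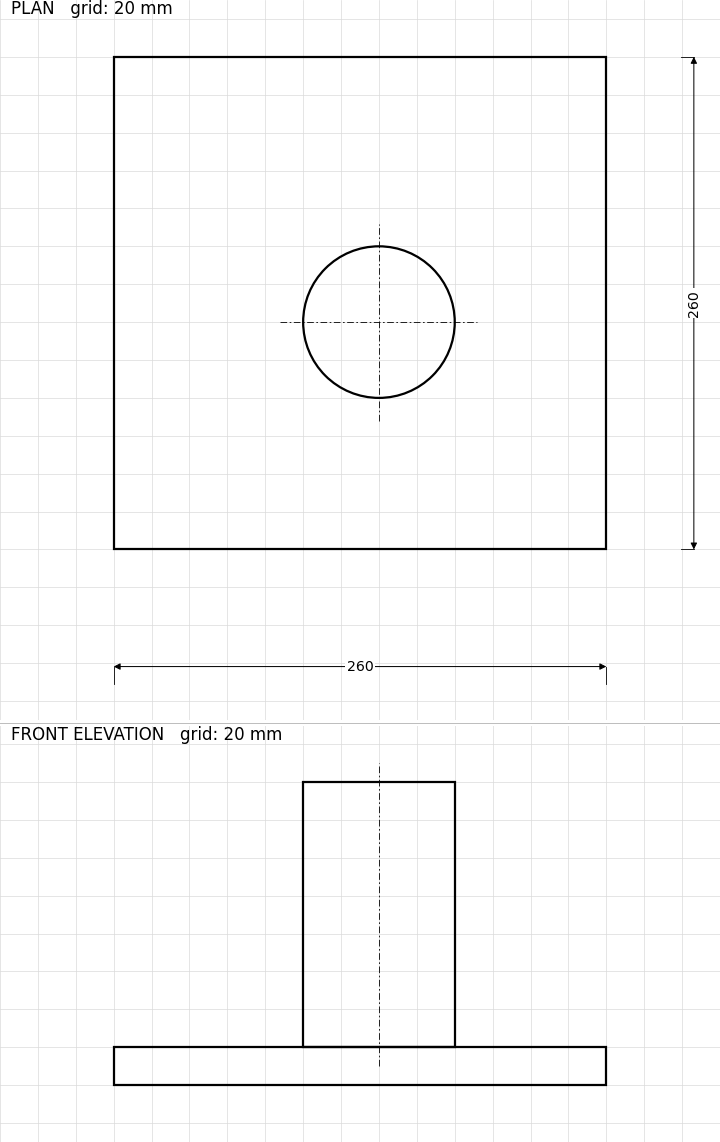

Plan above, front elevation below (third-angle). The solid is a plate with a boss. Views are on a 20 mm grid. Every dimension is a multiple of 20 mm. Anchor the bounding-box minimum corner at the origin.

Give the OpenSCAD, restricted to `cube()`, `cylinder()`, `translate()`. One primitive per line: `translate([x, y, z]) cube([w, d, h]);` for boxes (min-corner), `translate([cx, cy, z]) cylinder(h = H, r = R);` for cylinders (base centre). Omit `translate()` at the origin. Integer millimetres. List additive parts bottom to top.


cube([260, 260, 20]);
translate([140, 120, 20]) cylinder(h = 140, r = 40);
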